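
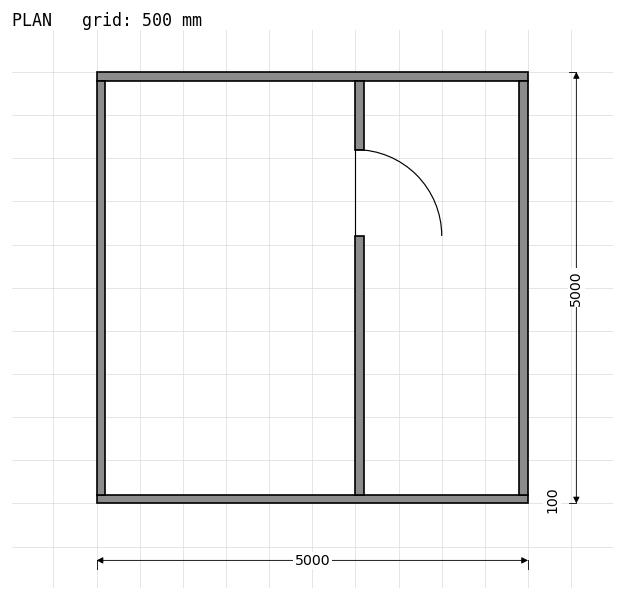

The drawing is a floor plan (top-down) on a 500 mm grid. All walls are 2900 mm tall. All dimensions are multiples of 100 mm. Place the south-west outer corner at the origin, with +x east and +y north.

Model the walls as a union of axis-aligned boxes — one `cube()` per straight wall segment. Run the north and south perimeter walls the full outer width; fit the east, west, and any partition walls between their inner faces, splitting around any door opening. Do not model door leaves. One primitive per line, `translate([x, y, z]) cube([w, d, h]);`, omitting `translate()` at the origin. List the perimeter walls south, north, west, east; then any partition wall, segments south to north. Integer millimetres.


cube([5000, 100, 2900]);
translate([0, 4900, 0]) cube([5000, 100, 2900]);
translate([0, 100, 0]) cube([100, 4800, 2900]);
translate([4900, 100, 0]) cube([100, 4800, 2900]);
translate([3000, 100, 0]) cube([100, 3000, 2900]);
translate([3000, 4100, 0]) cube([100, 800, 2900]);


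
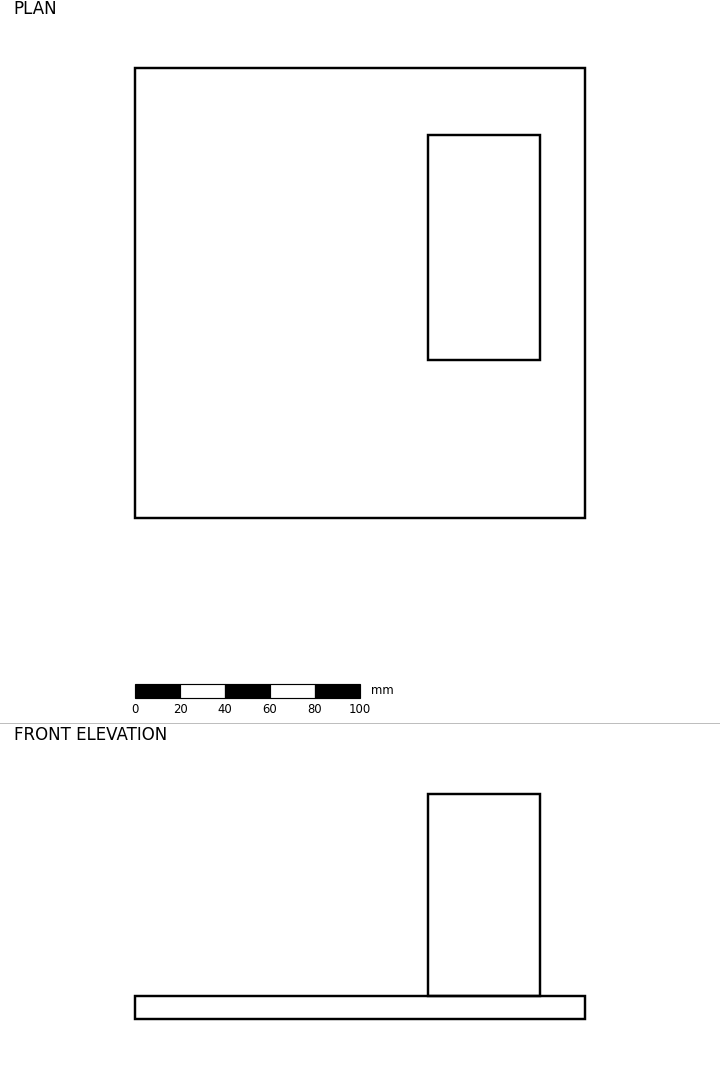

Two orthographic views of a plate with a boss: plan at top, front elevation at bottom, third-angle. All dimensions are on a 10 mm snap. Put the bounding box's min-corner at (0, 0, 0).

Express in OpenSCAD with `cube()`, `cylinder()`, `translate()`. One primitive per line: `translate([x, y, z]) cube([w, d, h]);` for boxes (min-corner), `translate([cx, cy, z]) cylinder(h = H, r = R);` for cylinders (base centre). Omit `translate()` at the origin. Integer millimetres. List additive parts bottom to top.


cube([200, 200, 10]);
translate([130, 70, 10]) cube([50, 100, 90]);


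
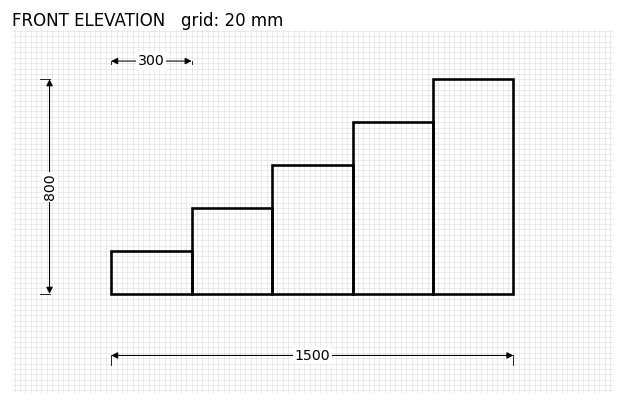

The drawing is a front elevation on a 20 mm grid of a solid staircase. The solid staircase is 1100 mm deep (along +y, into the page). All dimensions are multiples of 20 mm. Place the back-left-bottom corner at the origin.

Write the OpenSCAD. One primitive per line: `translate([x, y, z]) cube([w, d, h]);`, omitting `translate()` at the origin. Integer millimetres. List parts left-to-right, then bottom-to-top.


cube([300, 1100, 160]);
translate([300, 0, 0]) cube([300, 1100, 320]);
translate([600, 0, 0]) cube([300, 1100, 480]);
translate([900, 0, 0]) cube([300, 1100, 640]);
translate([1200, 0, 0]) cube([300, 1100, 800]);


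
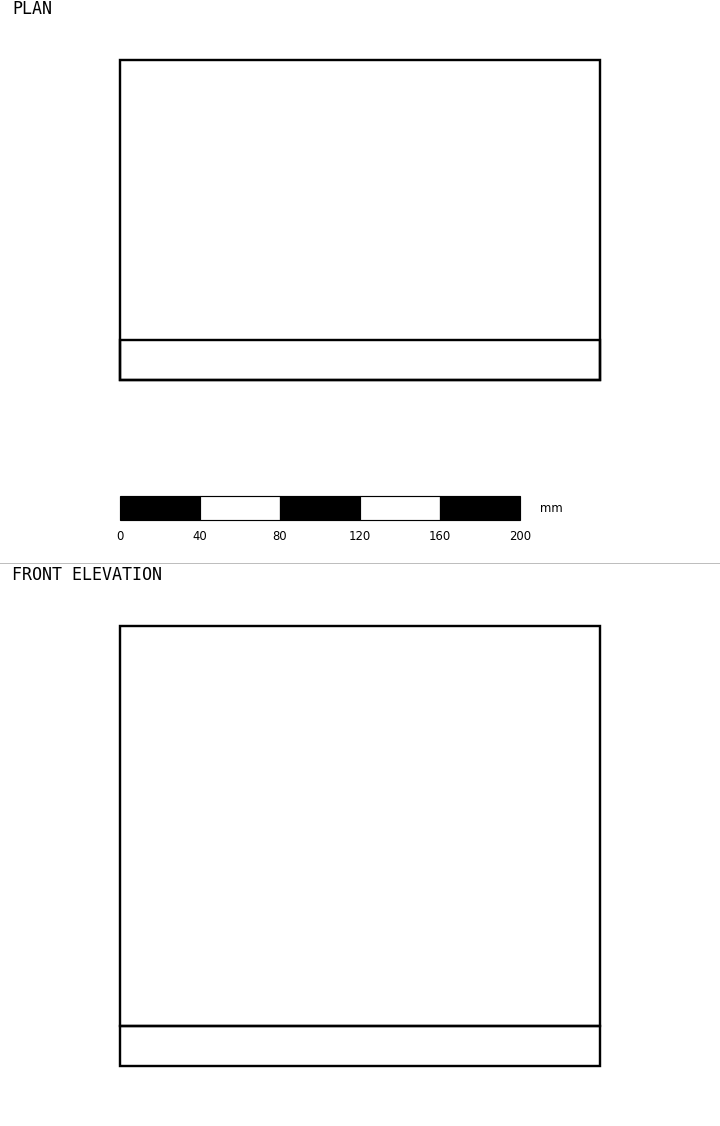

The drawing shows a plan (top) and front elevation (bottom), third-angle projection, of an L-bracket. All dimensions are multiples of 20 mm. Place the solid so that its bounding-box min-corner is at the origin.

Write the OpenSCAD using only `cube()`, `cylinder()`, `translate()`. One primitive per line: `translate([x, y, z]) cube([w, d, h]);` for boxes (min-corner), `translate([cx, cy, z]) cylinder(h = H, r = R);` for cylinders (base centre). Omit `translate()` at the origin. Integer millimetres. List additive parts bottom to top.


cube([240, 160, 20]);
translate([0, 0, 20]) cube([240, 20, 200]);


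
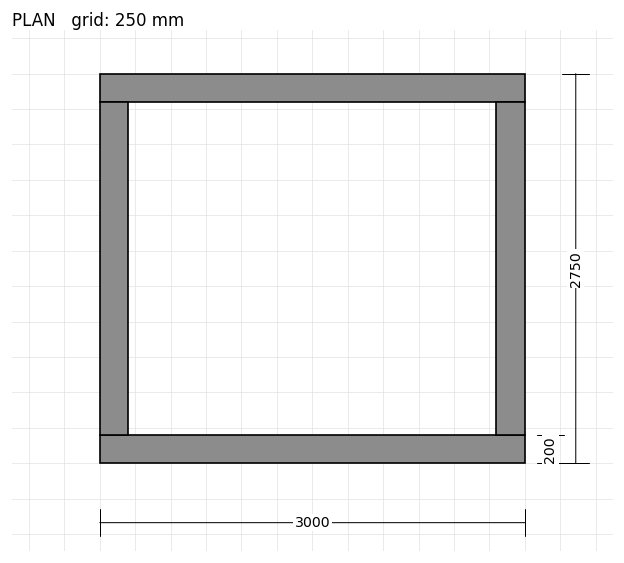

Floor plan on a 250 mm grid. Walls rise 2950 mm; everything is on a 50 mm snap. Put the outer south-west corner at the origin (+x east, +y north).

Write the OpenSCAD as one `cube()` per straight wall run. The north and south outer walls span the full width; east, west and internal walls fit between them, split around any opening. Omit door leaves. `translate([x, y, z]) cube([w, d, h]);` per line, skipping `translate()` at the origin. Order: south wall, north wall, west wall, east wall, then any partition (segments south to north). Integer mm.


cube([3000, 200, 2950]);
translate([0, 2550, 0]) cube([3000, 200, 2950]);
translate([0, 200, 0]) cube([200, 2350, 2950]);
translate([2800, 200, 0]) cube([200, 2350, 2950]);


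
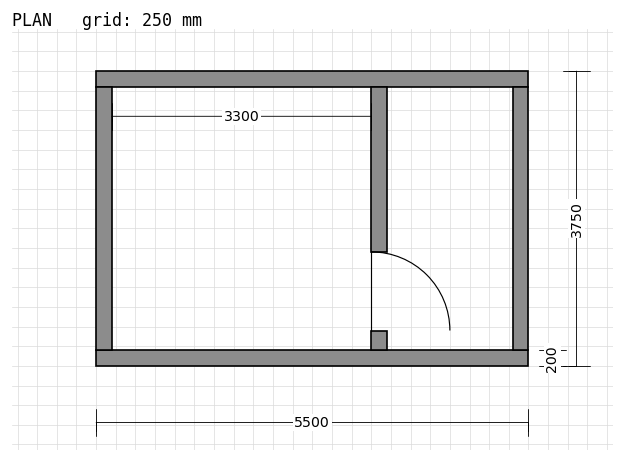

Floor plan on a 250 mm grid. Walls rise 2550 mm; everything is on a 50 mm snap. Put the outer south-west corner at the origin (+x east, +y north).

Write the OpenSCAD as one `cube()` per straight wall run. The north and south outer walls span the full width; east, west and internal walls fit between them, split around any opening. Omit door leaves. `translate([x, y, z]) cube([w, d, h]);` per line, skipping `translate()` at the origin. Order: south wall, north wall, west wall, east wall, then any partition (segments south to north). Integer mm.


cube([5500, 200, 2550]);
translate([0, 3550, 0]) cube([5500, 200, 2550]);
translate([0, 200, 0]) cube([200, 3350, 2550]);
translate([5300, 200, 0]) cube([200, 3350, 2550]);
translate([3500, 200, 0]) cube([200, 250, 2550]);
translate([3500, 1450, 0]) cube([200, 2100, 2550]);


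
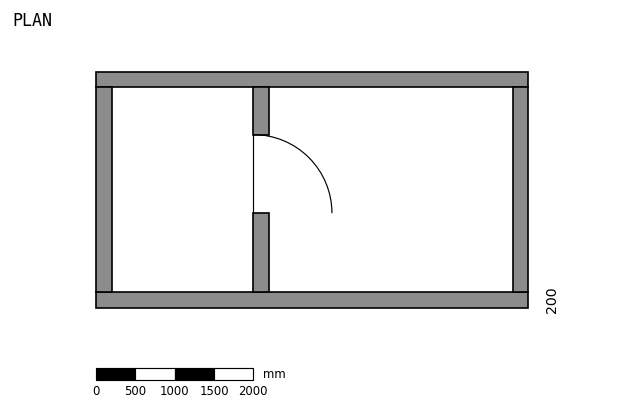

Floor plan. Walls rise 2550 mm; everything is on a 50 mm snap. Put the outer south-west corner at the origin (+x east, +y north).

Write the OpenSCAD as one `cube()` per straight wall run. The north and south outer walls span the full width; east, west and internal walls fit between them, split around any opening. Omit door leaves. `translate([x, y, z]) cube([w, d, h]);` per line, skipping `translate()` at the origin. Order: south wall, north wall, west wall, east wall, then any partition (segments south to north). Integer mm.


cube([5500, 200, 2550]);
translate([0, 2800, 0]) cube([5500, 200, 2550]);
translate([0, 200, 0]) cube([200, 2600, 2550]);
translate([5300, 200, 0]) cube([200, 2600, 2550]);
translate([2000, 200, 0]) cube([200, 1000, 2550]);
translate([2000, 2200, 0]) cube([200, 600, 2550]);


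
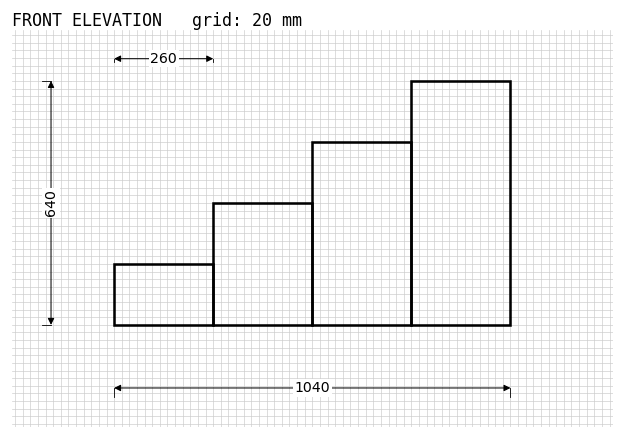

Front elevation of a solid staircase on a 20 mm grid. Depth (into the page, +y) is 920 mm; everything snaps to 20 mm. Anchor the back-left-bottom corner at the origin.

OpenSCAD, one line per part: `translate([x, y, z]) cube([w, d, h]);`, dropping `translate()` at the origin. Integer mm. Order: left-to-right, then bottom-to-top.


cube([260, 920, 160]);
translate([260, 0, 0]) cube([260, 920, 320]);
translate([520, 0, 0]) cube([260, 920, 480]);
translate([780, 0, 0]) cube([260, 920, 640]);


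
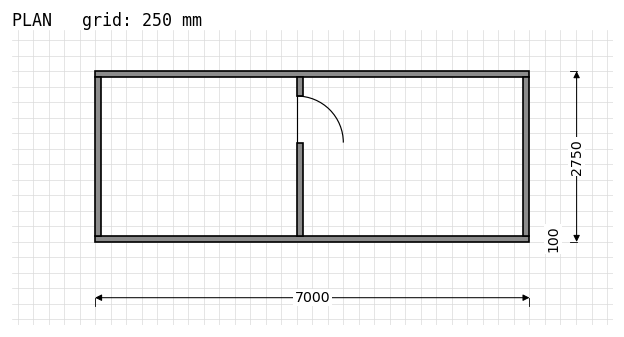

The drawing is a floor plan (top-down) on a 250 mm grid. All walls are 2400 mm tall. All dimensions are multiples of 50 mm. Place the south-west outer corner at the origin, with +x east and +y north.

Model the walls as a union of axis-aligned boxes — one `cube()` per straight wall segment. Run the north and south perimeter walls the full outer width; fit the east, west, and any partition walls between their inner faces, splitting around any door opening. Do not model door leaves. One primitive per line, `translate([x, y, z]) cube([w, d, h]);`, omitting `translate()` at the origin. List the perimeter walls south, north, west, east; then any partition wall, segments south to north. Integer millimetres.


cube([7000, 100, 2400]);
translate([0, 2650, 0]) cube([7000, 100, 2400]);
translate([0, 100, 0]) cube([100, 2550, 2400]);
translate([6900, 100, 0]) cube([100, 2550, 2400]);
translate([3250, 100, 0]) cube([100, 1500, 2400]);
translate([3250, 2350, 0]) cube([100, 300, 2400]);


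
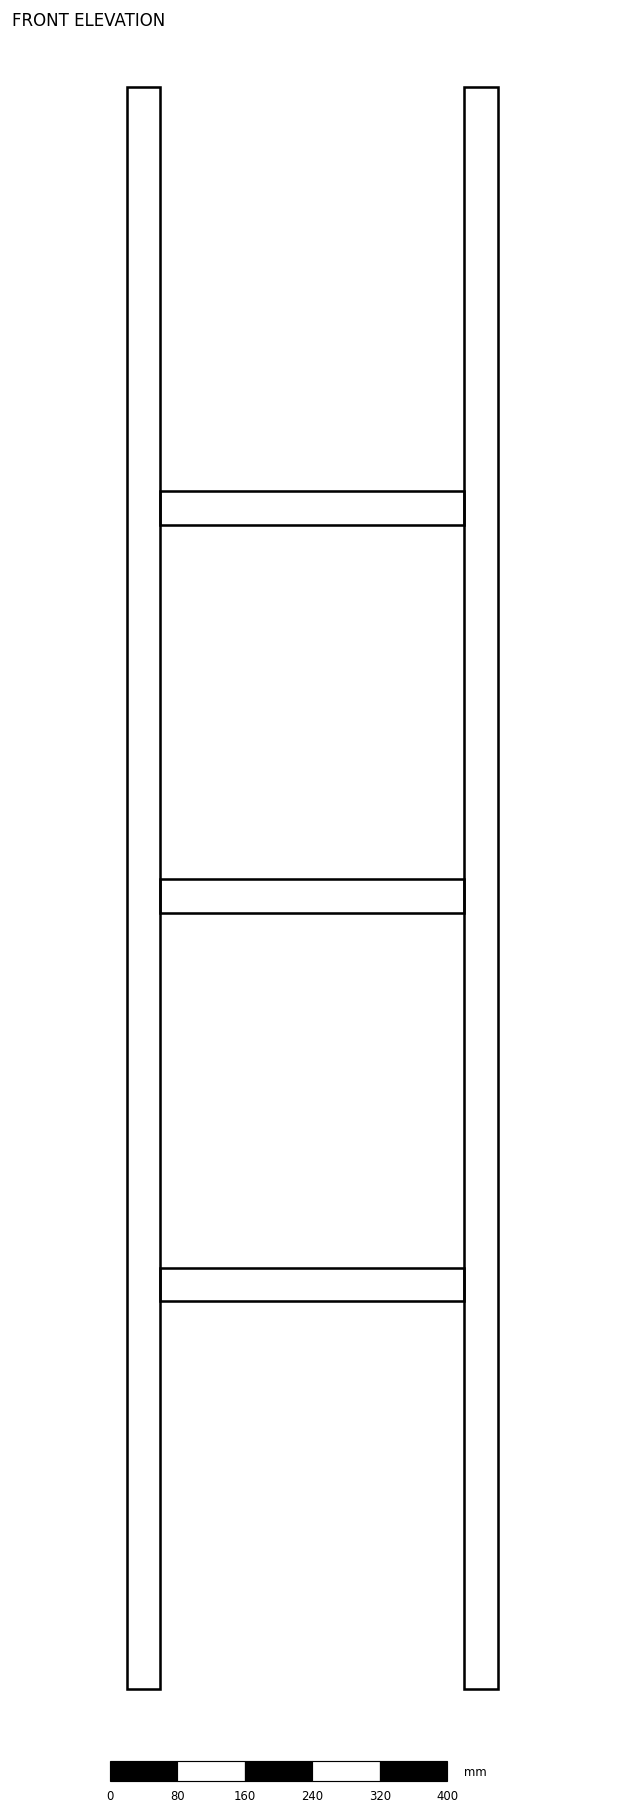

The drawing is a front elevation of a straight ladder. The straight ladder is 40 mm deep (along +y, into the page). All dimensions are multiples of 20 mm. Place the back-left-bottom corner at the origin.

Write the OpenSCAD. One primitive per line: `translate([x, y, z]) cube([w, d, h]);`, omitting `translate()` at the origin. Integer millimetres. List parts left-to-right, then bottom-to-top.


cube([40, 40, 1900]);
translate([40, 0, 460]) cube([360, 40, 40]);
translate([40, 0, 920]) cube([360, 40, 40]);
translate([40, 0, 1380]) cube([360, 40, 40]);
translate([400, 0, 0]) cube([40, 40, 1900]);


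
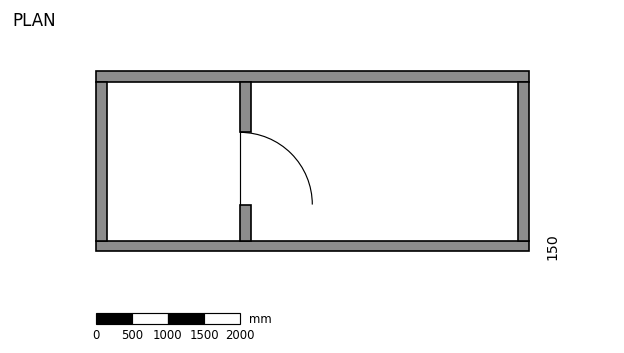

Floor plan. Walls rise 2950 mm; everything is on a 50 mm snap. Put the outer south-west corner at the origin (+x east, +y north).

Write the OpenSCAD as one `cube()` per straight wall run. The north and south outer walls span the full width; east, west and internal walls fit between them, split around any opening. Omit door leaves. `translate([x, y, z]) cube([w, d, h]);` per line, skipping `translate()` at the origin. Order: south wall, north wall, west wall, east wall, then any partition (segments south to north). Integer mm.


cube([6000, 150, 2950]);
translate([0, 2350, 0]) cube([6000, 150, 2950]);
translate([0, 150, 0]) cube([150, 2200, 2950]);
translate([5850, 150, 0]) cube([150, 2200, 2950]);
translate([2000, 150, 0]) cube([150, 500, 2950]);
translate([2000, 1650, 0]) cube([150, 700, 2950]);


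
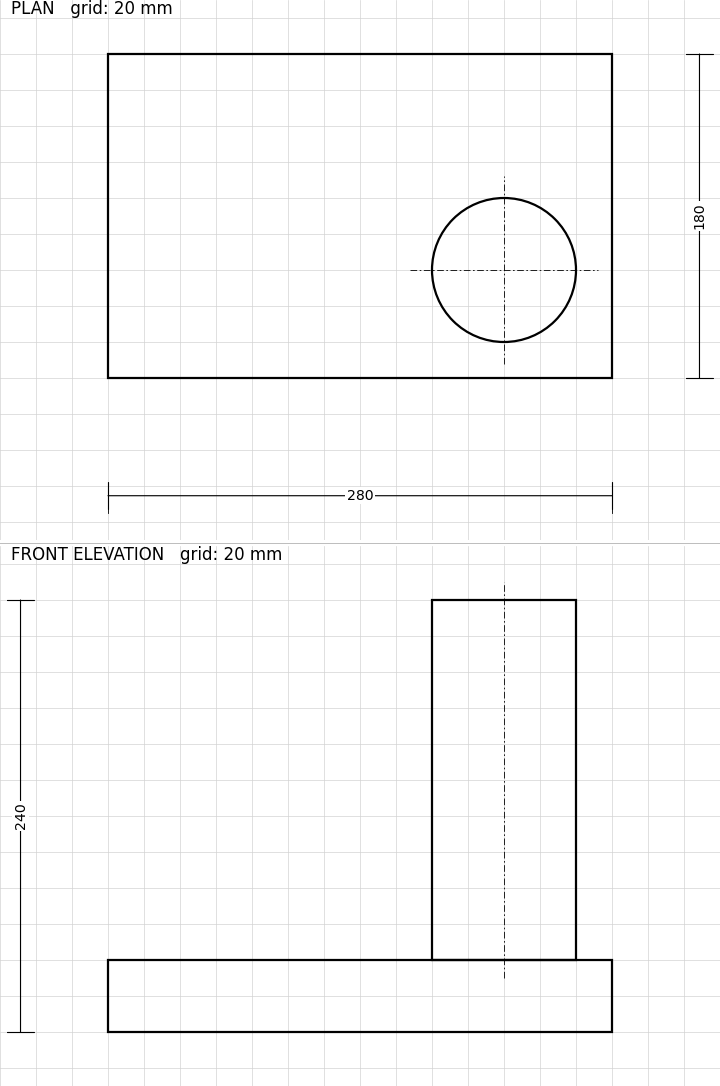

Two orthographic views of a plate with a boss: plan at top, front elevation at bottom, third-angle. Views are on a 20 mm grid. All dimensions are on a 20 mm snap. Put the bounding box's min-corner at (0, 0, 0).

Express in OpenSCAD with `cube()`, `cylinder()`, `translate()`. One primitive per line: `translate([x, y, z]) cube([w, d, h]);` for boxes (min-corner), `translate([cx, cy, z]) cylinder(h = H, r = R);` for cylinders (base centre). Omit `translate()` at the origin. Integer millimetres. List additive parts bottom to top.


cube([280, 180, 40]);
translate([220, 60, 40]) cylinder(h = 200, r = 40);


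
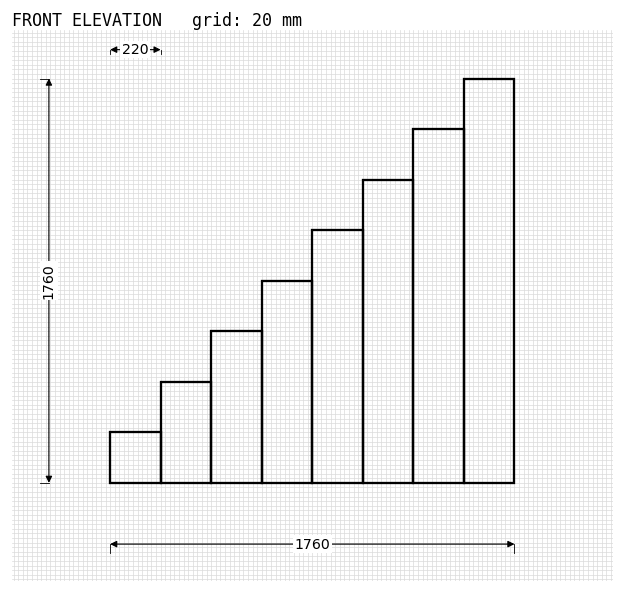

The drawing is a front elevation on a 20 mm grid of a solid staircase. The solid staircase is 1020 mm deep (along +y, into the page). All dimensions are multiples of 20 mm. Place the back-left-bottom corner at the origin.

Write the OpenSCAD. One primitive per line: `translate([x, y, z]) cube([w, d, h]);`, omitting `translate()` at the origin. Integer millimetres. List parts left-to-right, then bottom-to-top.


cube([220, 1020, 220]);
translate([220, 0, 0]) cube([220, 1020, 440]);
translate([440, 0, 0]) cube([220, 1020, 660]);
translate([660, 0, 0]) cube([220, 1020, 880]);
translate([880, 0, 0]) cube([220, 1020, 1100]);
translate([1100, 0, 0]) cube([220, 1020, 1320]);
translate([1320, 0, 0]) cube([220, 1020, 1540]);
translate([1540, 0, 0]) cube([220, 1020, 1760]);


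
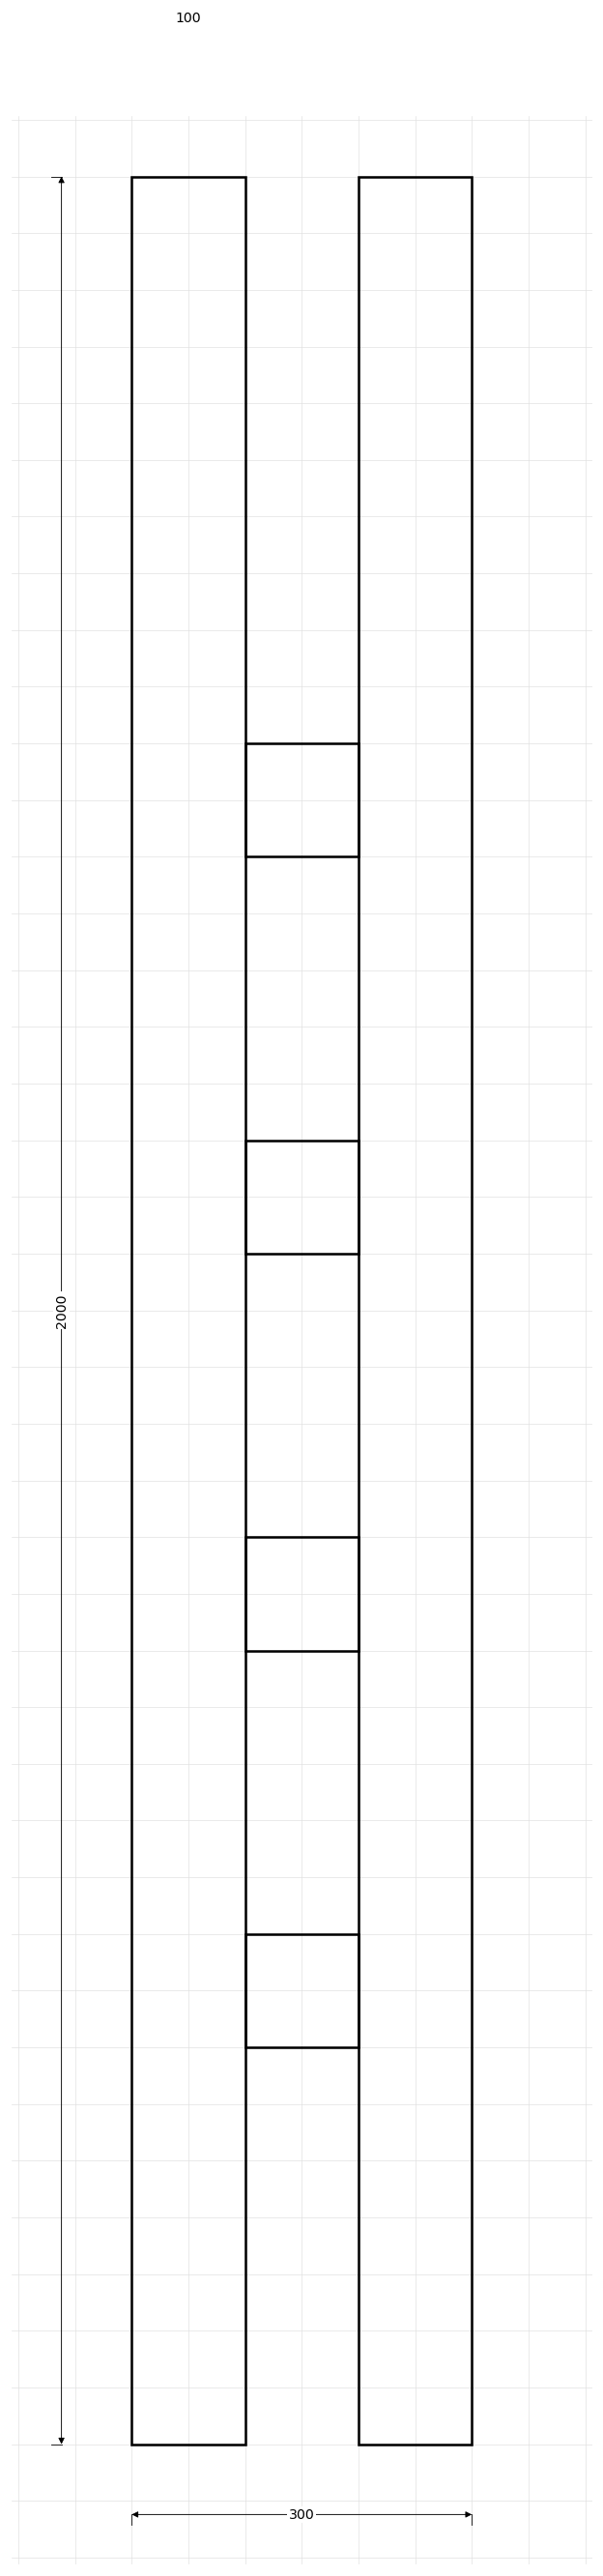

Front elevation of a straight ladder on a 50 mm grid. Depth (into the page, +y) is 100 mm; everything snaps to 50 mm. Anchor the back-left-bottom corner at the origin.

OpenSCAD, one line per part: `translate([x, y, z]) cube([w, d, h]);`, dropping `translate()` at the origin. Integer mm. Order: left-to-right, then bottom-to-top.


cube([100, 100, 2000]);
translate([100, 0, 350]) cube([100, 100, 100]);
translate([100, 0, 700]) cube([100, 100, 100]);
translate([100, 0, 1050]) cube([100, 100, 100]);
translate([100, 0, 1400]) cube([100, 100, 100]);
translate([200, 0, 0]) cube([100, 100, 2000]);


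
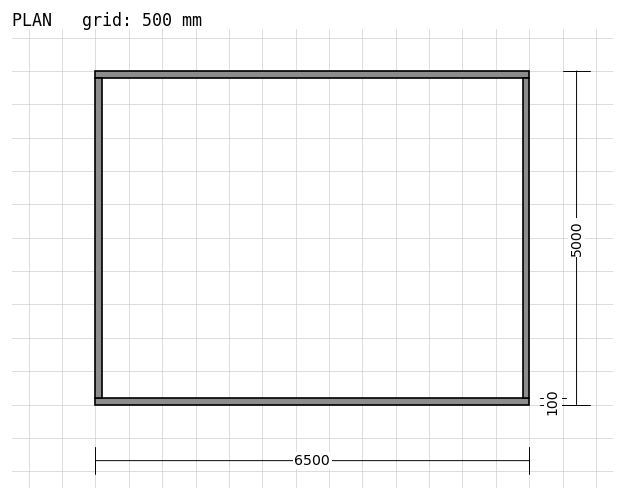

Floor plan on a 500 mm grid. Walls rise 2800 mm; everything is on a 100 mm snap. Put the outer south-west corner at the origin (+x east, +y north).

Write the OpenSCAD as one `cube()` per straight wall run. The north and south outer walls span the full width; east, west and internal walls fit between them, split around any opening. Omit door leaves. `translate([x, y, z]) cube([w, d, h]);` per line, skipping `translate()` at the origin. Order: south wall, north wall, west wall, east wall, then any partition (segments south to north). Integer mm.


cube([6500, 100, 2800]);
translate([0, 4900, 0]) cube([6500, 100, 2800]);
translate([0, 100, 0]) cube([100, 4800, 2800]);
translate([6400, 100, 0]) cube([100, 4800, 2800]);


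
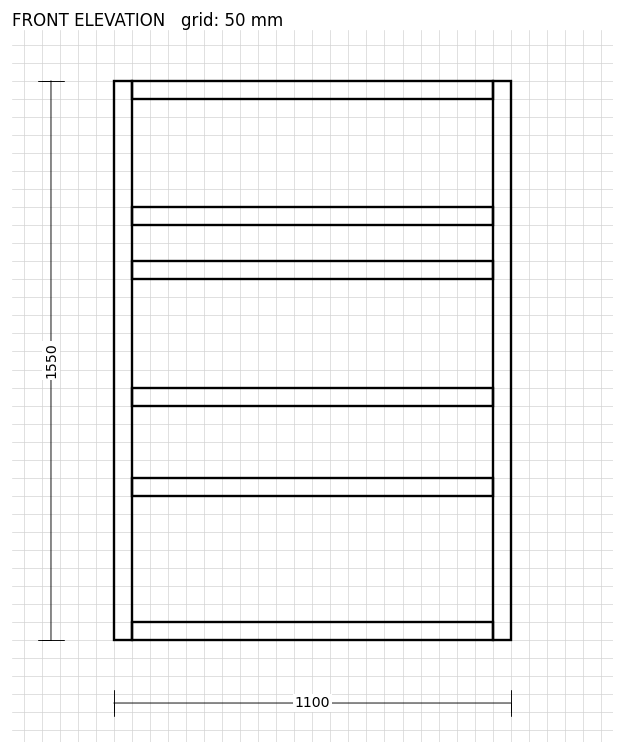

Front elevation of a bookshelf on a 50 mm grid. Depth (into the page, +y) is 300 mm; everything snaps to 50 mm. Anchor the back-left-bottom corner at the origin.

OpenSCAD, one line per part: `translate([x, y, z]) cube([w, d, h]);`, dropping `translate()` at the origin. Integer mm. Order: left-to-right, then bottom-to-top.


cube([50, 300, 1550]);
translate([50, 0, 0]) cube([1000, 300, 50]);
translate([50, 0, 400]) cube([1000, 300, 50]);
translate([50, 0, 650]) cube([1000, 300, 50]);
translate([50, 0, 1000]) cube([1000, 300, 50]);
translate([50, 0, 1150]) cube([1000, 300, 50]);
translate([50, 0, 1500]) cube([1000, 300, 50]);
translate([1050, 0, 0]) cube([50, 300, 1550]);


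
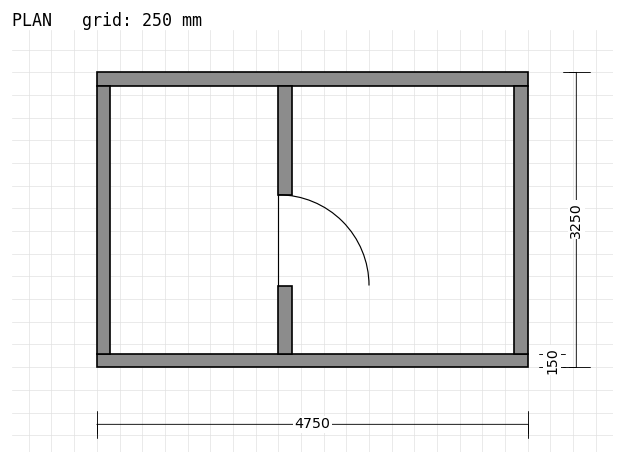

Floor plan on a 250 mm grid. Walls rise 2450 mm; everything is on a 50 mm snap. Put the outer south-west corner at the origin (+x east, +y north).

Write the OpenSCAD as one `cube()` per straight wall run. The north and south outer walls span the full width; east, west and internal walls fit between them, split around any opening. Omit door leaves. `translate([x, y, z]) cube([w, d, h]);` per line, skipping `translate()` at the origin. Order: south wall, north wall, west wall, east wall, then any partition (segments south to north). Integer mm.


cube([4750, 150, 2450]);
translate([0, 3100, 0]) cube([4750, 150, 2450]);
translate([0, 150, 0]) cube([150, 2950, 2450]);
translate([4600, 150, 0]) cube([150, 2950, 2450]);
translate([2000, 150, 0]) cube([150, 750, 2450]);
translate([2000, 1900, 0]) cube([150, 1200, 2450]);


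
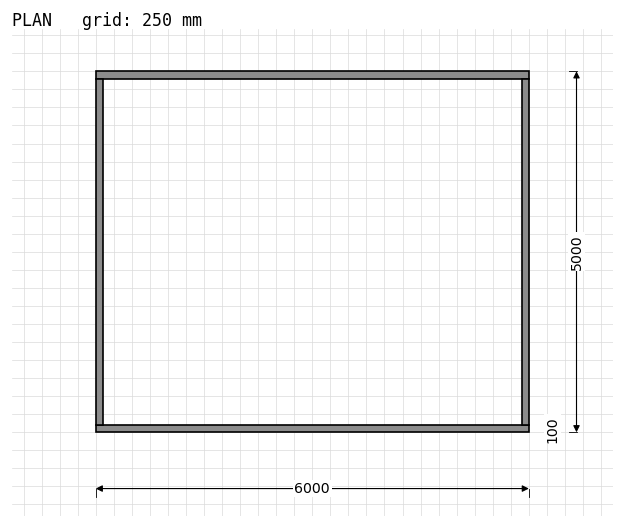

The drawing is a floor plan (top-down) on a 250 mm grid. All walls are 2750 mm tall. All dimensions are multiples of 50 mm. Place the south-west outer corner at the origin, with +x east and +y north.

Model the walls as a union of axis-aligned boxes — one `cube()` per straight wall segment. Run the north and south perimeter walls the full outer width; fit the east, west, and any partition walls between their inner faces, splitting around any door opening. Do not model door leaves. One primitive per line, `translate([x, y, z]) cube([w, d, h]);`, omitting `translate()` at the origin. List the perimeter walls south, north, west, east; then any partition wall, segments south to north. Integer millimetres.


cube([6000, 100, 2750]);
translate([0, 4900, 0]) cube([6000, 100, 2750]);
translate([0, 100, 0]) cube([100, 4800, 2750]);
translate([5900, 100, 0]) cube([100, 4800, 2750]);


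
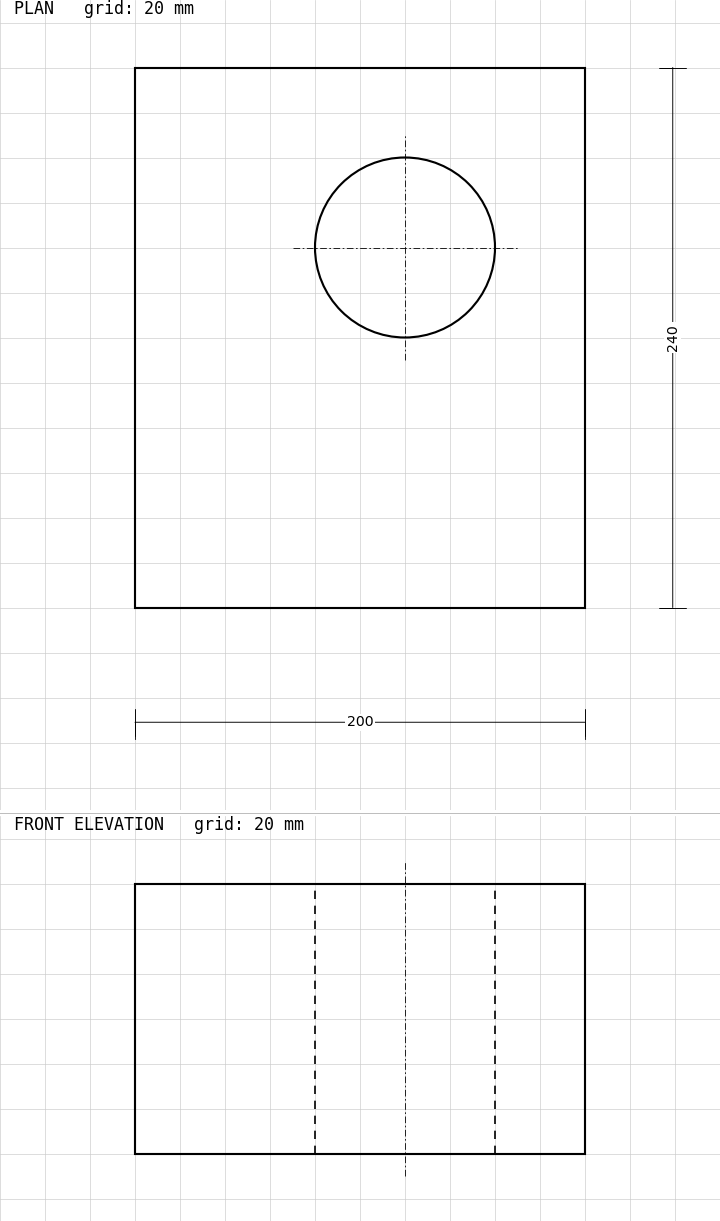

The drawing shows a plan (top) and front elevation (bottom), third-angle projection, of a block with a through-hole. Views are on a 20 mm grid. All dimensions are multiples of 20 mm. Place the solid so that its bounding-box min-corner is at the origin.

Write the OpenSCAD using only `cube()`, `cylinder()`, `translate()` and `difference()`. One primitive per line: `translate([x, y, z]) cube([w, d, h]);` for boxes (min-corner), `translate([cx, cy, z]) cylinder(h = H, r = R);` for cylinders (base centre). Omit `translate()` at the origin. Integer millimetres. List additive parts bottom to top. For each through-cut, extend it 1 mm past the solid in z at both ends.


difference() {
  cube([200, 240, 120]);
  translate([120, 160, -1]) cylinder(h = 122, r = 40);
}


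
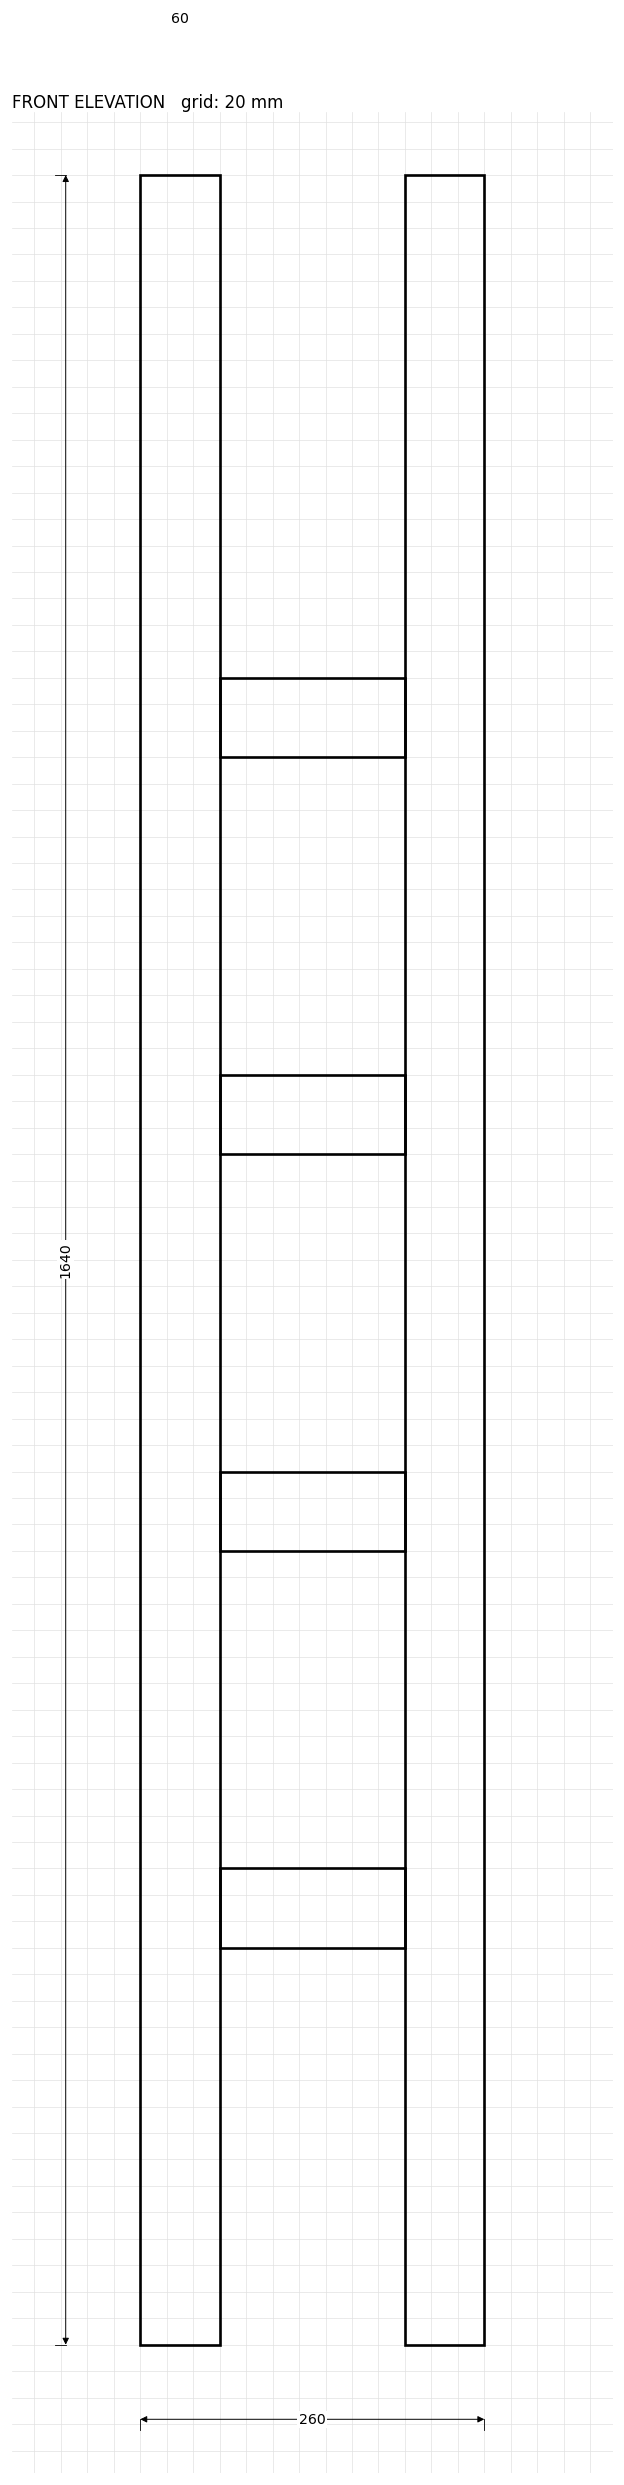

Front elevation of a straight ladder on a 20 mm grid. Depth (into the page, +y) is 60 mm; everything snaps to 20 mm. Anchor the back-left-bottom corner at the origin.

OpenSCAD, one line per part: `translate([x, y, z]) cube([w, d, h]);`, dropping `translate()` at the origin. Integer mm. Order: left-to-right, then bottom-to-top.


cube([60, 60, 1640]);
translate([60, 0, 300]) cube([140, 60, 60]);
translate([60, 0, 600]) cube([140, 60, 60]);
translate([60, 0, 900]) cube([140, 60, 60]);
translate([60, 0, 1200]) cube([140, 60, 60]);
translate([200, 0, 0]) cube([60, 60, 1640]);


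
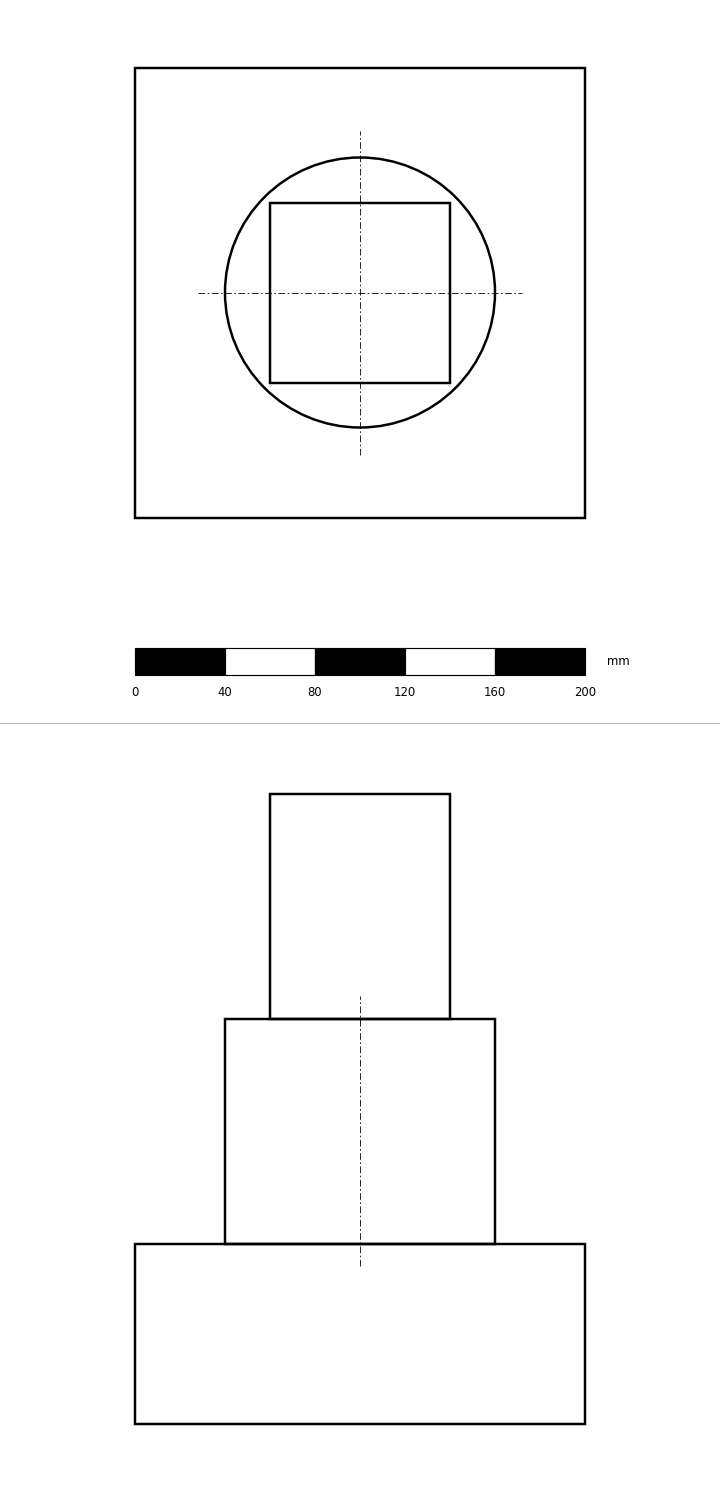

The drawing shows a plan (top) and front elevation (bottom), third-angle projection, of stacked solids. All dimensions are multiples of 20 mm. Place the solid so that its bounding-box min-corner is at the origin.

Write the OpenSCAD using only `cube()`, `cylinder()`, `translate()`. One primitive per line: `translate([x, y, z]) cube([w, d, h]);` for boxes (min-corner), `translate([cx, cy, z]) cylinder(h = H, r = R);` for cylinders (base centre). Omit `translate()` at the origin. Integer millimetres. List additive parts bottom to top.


cube([200, 200, 80]);
translate([100, 100, 80]) cylinder(h = 100, r = 60);
translate([60, 60, 180]) cube([80, 80, 100]);


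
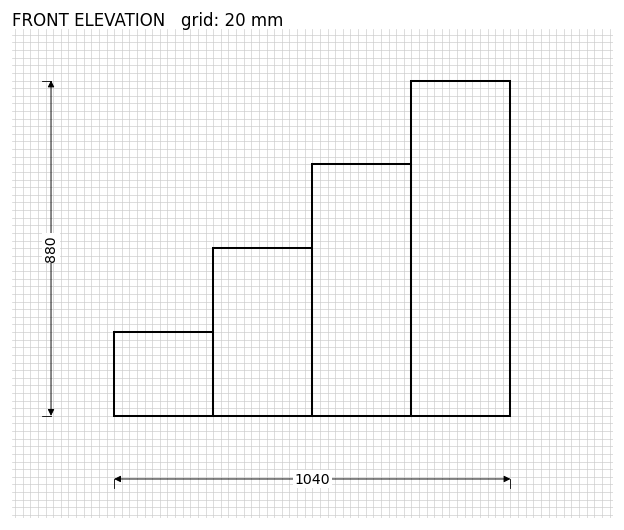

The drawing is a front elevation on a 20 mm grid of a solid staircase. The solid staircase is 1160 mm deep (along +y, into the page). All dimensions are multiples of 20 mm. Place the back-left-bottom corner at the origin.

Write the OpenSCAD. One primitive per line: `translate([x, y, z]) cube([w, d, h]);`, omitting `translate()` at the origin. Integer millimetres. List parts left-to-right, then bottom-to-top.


cube([260, 1160, 220]);
translate([260, 0, 0]) cube([260, 1160, 440]);
translate([520, 0, 0]) cube([260, 1160, 660]);
translate([780, 0, 0]) cube([260, 1160, 880]);


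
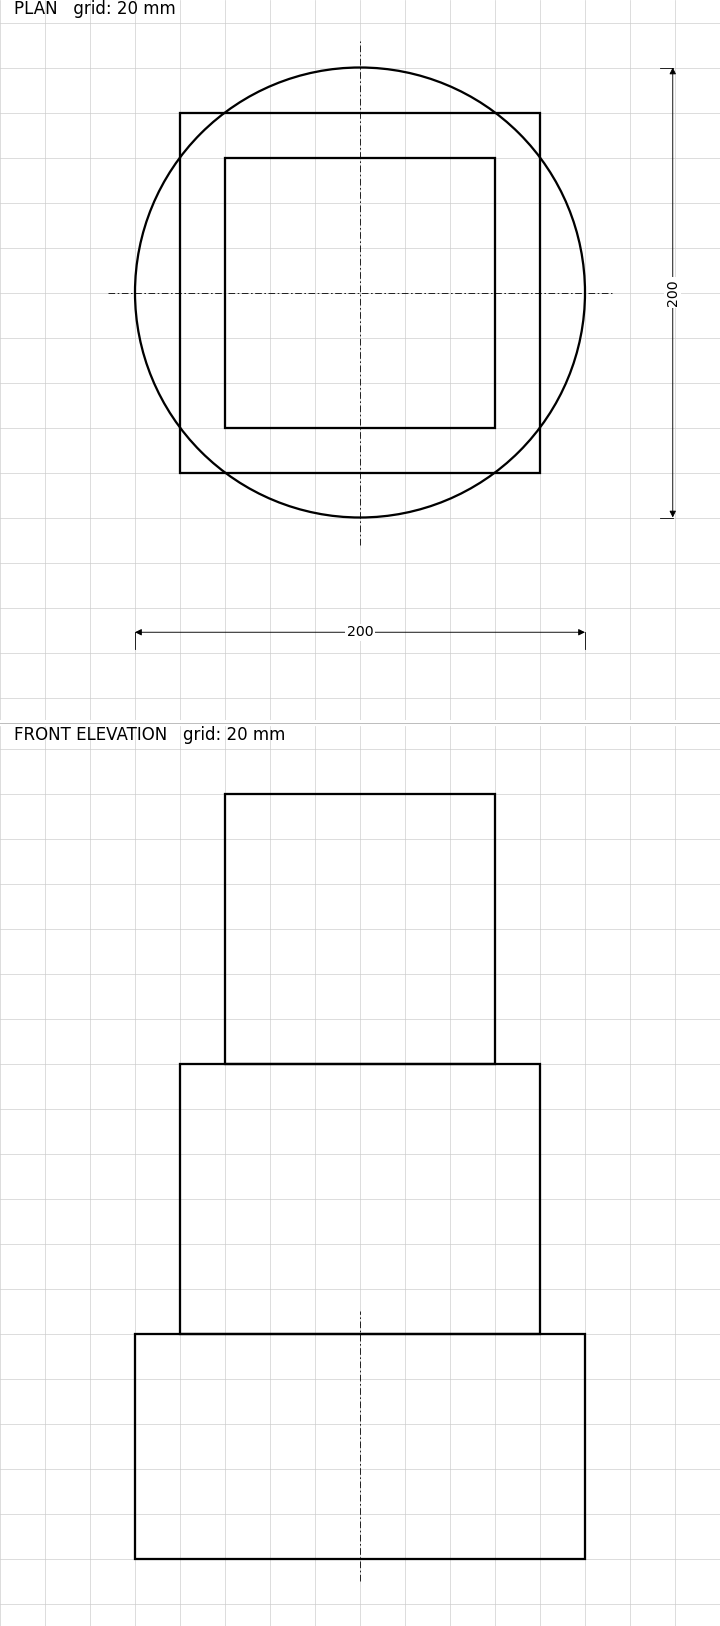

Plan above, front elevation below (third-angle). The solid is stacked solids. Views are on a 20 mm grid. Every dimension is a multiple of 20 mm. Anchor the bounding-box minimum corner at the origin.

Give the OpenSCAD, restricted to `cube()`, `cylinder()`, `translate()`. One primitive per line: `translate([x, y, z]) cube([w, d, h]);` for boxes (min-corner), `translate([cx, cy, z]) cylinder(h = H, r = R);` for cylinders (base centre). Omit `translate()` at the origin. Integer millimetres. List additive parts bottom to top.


translate([100, 100, 0]) cylinder(h = 100, r = 100);
translate([20, 20, 100]) cube([160, 160, 120]);
translate([40, 40, 220]) cube([120, 120, 120]);


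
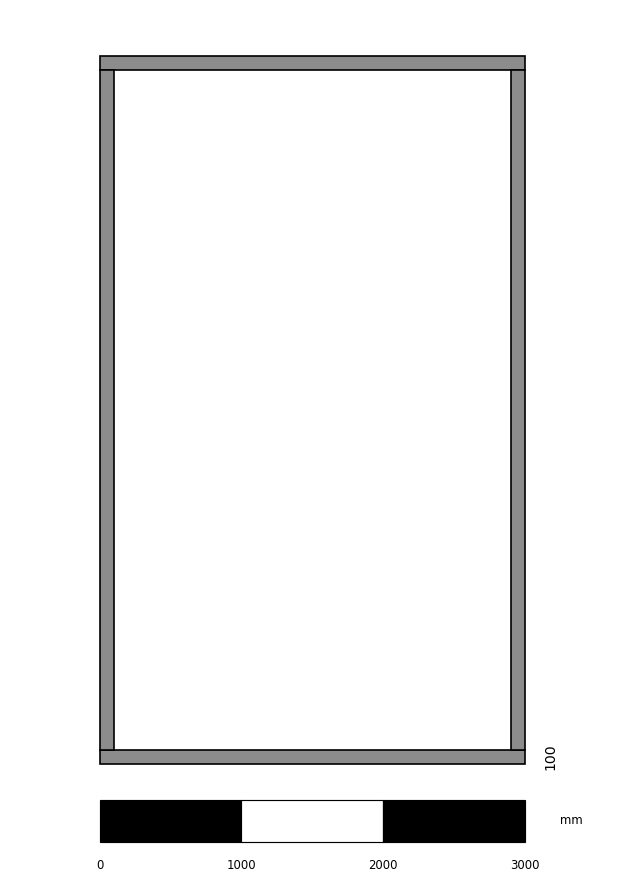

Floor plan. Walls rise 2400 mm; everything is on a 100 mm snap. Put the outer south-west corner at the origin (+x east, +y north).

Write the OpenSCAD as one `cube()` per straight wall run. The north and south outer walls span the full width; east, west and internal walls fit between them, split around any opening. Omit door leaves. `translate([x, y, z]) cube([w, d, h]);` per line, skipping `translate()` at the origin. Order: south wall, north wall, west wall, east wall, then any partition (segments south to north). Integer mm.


cube([3000, 100, 2400]);
translate([0, 4900, 0]) cube([3000, 100, 2400]);
translate([0, 100, 0]) cube([100, 4800, 2400]);
translate([2900, 100, 0]) cube([100, 4800, 2400]);


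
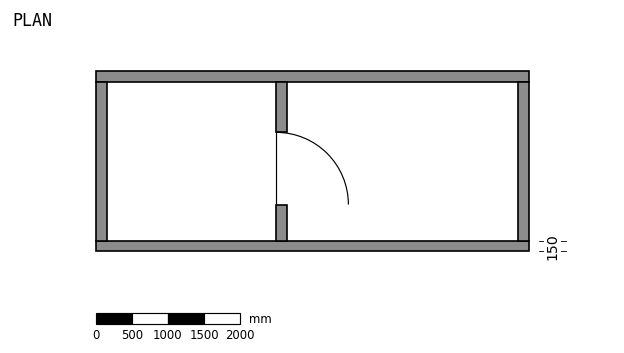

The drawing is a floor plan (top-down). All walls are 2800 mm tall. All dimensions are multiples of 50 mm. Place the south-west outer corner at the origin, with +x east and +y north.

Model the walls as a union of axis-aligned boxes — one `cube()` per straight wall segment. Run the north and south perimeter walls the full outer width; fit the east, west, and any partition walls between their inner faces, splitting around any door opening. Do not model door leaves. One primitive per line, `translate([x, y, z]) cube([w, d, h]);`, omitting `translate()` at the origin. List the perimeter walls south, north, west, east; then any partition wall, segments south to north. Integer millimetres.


cube([6000, 150, 2800]);
translate([0, 2350, 0]) cube([6000, 150, 2800]);
translate([0, 150, 0]) cube([150, 2200, 2800]);
translate([5850, 150, 0]) cube([150, 2200, 2800]);
translate([2500, 150, 0]) cube([150, 500, 2800]);
translate([2500, 1650, 0]) cube([150, 700, 2800]);


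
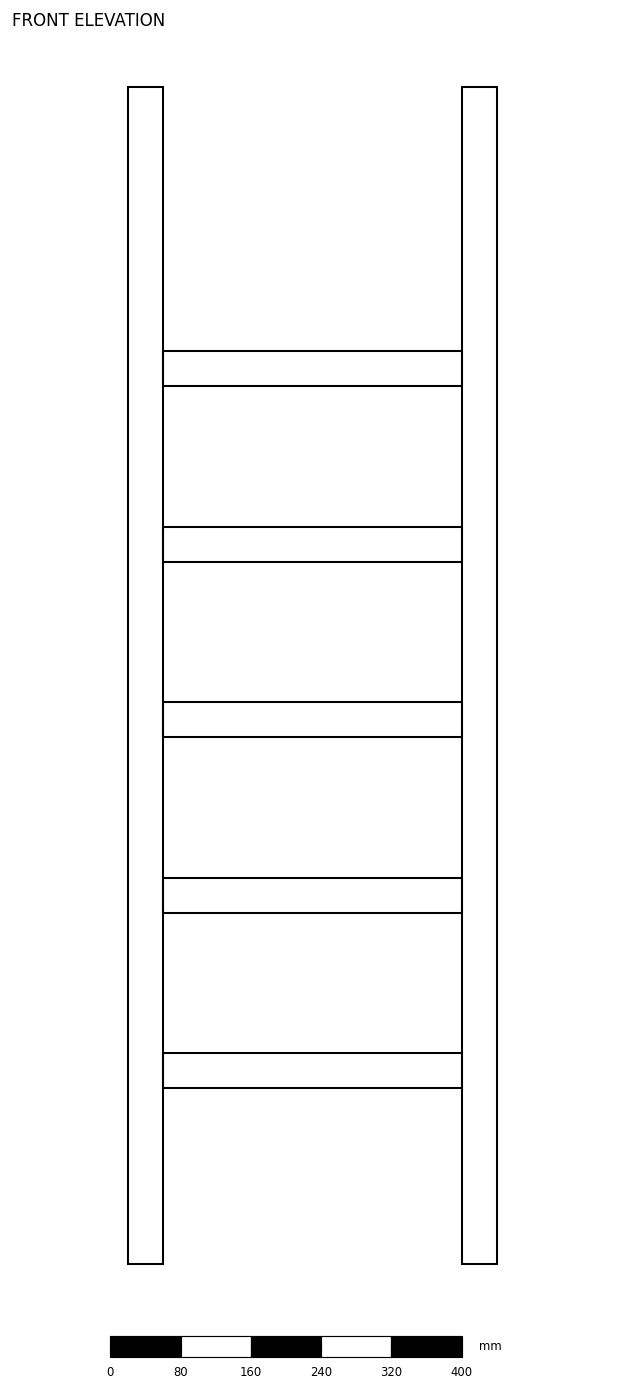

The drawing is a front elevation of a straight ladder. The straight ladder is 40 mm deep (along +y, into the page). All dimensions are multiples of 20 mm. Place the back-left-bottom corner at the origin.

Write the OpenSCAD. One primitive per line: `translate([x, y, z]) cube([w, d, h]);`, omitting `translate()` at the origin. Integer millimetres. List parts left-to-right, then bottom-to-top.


cube([40, 40, 1340]);
translate([40, 0, 200]) cube([340, 40, 40]);
translate([40, 0, 400]) cube([340, 40, 40]);
translate([40, 0, 600]) cube([340, 40, 40]);
translate([40, 0, 800]) cube([340, 40, 40]);
translate([40, 0, 1000]) cube([340, 40, 40]);
translate([380, 0, 0]) cube([40, 40, 1340]);


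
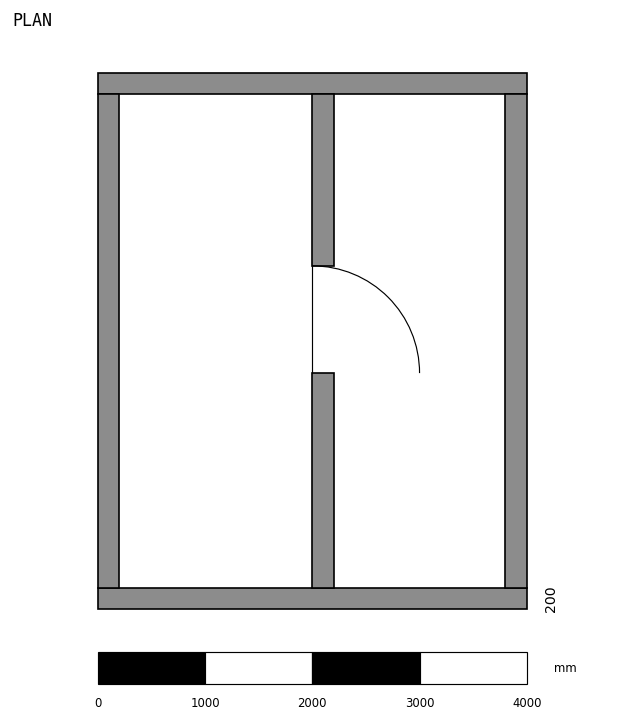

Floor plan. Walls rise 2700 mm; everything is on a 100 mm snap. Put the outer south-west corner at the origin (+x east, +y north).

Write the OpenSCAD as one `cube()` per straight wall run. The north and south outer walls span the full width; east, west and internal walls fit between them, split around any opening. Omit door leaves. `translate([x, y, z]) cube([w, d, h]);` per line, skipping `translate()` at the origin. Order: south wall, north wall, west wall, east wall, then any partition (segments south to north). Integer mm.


cube([4000, 200, 2700]);
translate([0, 4800, 0]) cube([4000, 200, 2700]);
translate([0, 200, 0]) cube([200, 4600, 2700]);
translate([3800, 200, 0]) cube([200, 4600, 2700]);
translate([2000, 200, 0]) cube([200, 2000, 2700]);
translate([2000, 3200, 0]) cube([200, 1600, 2700]);


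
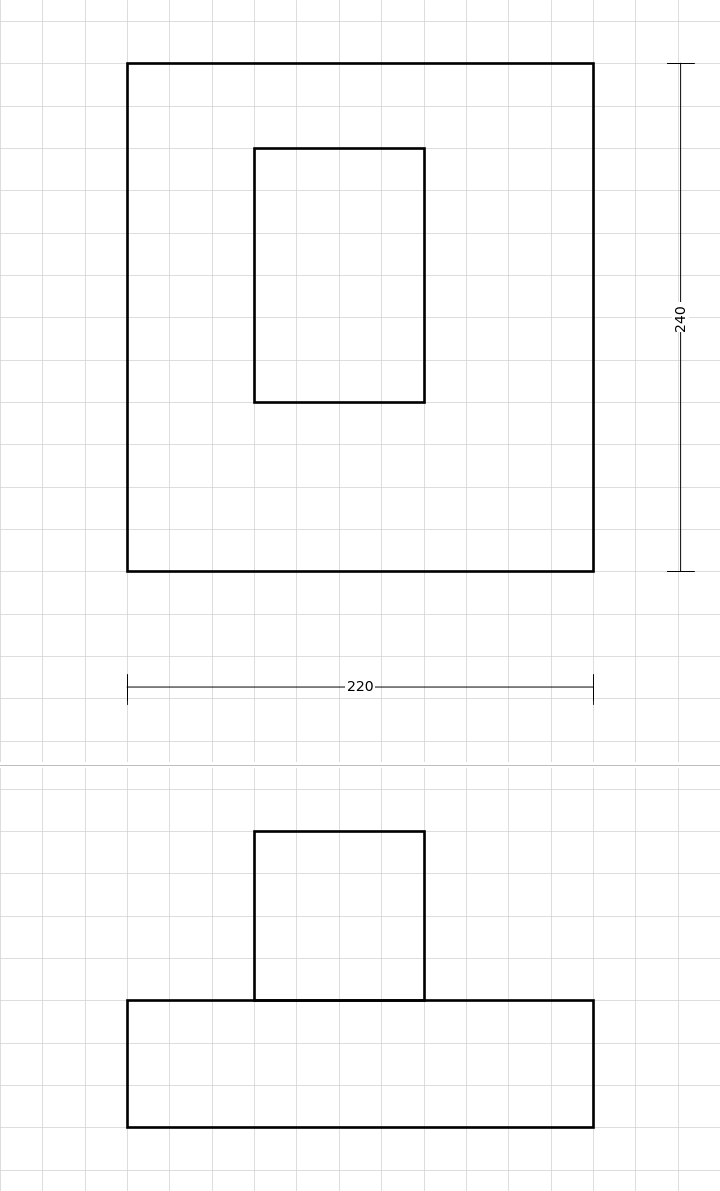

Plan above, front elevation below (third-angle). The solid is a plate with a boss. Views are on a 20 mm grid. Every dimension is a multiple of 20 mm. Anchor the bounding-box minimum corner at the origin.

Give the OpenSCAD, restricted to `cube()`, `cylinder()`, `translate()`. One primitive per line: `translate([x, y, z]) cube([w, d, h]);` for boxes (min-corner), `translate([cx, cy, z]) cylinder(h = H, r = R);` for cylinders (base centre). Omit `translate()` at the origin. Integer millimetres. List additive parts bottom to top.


cube([220, 240, 60]);
translate([60, 80, 60]) cube([80, 120, 80]);


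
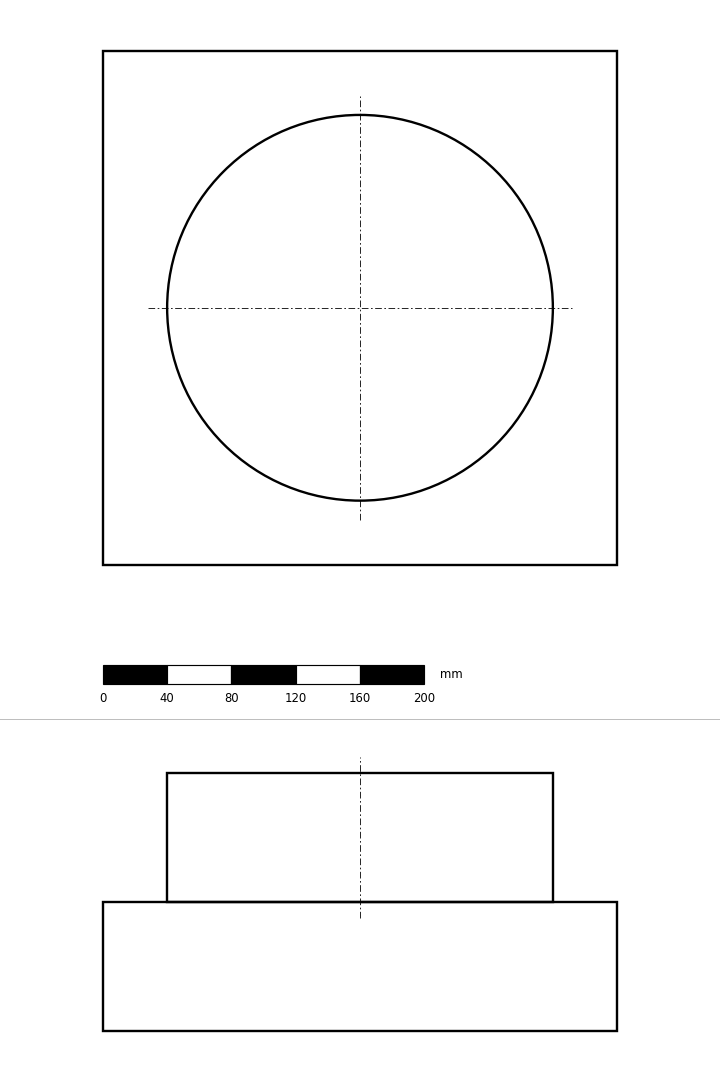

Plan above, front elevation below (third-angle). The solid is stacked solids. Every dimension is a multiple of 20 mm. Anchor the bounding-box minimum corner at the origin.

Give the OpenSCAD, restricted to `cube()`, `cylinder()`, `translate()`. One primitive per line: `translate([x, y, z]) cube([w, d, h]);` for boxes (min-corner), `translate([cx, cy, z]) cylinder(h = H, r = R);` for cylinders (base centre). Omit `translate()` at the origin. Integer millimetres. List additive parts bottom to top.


cube([320, 320, 80]);
translate([160, 160, 80]) cylinder(h = 80, r = 120);


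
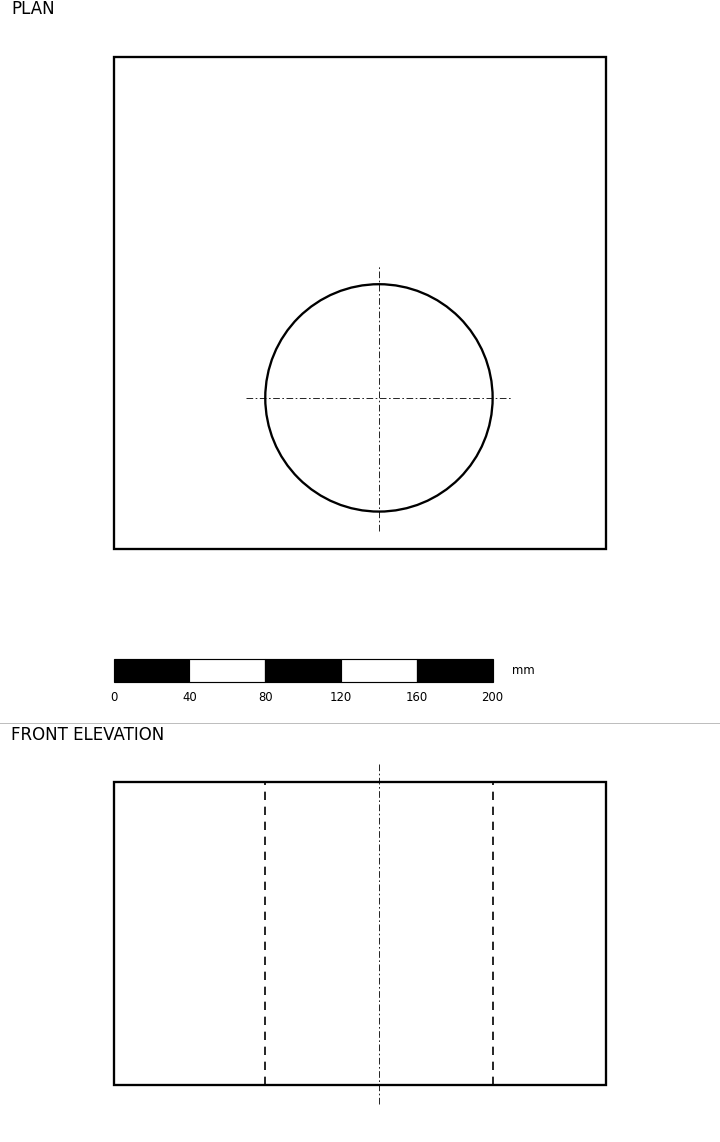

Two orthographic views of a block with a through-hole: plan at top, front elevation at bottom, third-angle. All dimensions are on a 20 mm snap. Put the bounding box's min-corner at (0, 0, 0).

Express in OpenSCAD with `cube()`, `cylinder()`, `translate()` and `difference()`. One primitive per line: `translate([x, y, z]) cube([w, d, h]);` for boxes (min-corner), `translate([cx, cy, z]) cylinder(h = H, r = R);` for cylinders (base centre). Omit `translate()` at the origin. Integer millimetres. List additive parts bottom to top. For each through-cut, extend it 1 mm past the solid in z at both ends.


difference() {
  cube([260, 260, 160]);
  translate([140, 80, -1]) cylinder(h = 162, r = 60);
}


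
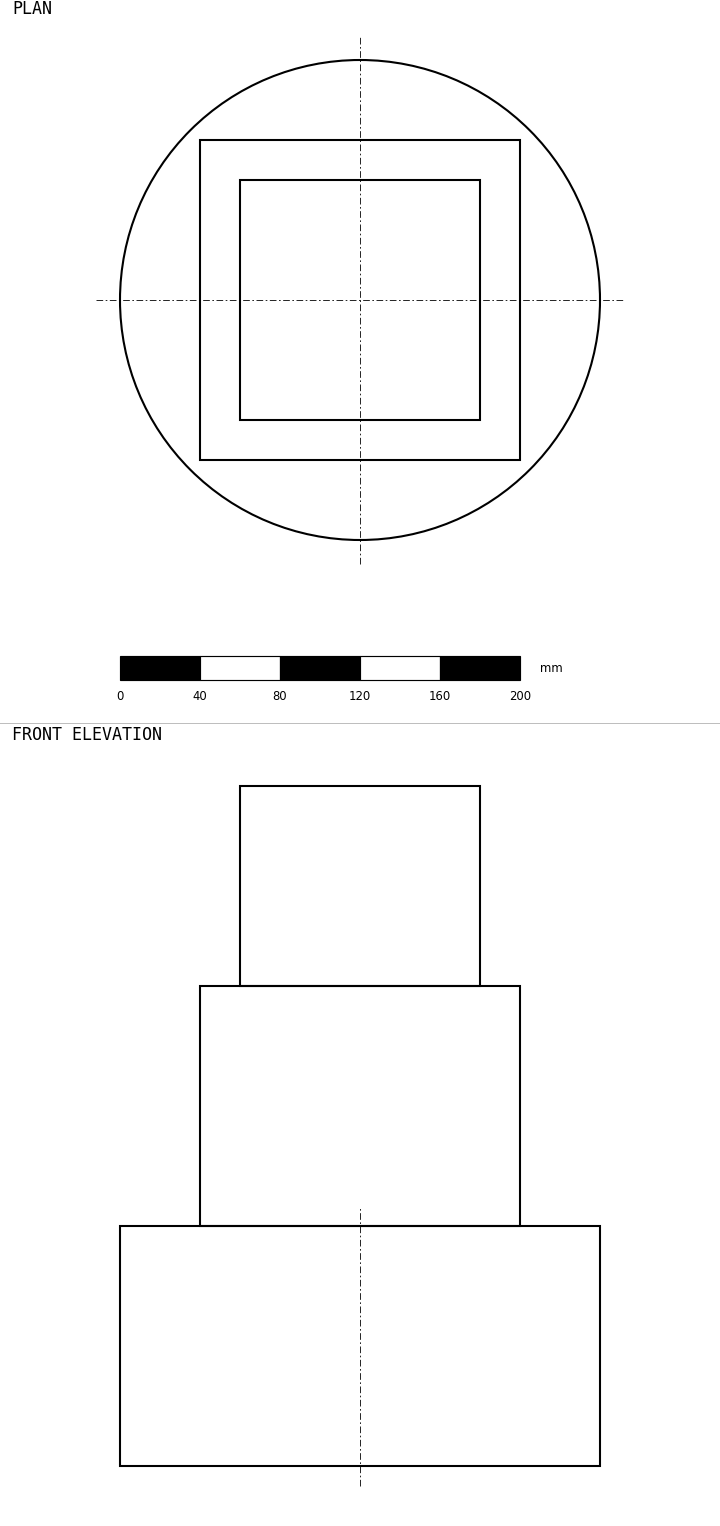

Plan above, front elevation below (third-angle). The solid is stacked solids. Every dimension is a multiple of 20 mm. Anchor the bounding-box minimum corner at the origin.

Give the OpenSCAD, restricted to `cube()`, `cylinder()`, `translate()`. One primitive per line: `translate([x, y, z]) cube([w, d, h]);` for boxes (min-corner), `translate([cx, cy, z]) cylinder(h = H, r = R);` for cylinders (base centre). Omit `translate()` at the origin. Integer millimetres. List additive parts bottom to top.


translate([120, 120, 0]) cylinder(h = 120, r = 120);
translate([40, 40, 120]) cube([160, 160, 120]);
translate([60, 60, 240]) cube([120, 120, 100]);


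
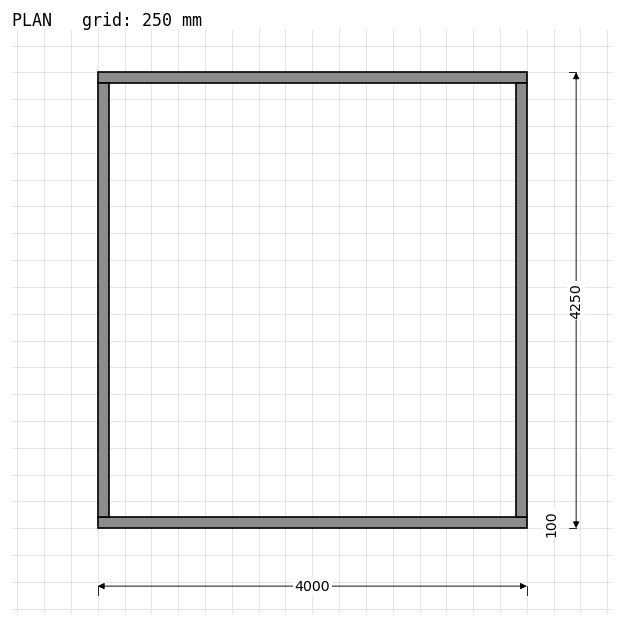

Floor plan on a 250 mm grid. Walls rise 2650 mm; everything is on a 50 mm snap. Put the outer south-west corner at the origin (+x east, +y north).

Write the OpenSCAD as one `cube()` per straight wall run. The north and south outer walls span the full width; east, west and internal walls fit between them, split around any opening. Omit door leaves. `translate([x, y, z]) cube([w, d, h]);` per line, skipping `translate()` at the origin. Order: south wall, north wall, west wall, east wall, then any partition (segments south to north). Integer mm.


cube([4000, 100, 2650]);
translate([0, 4150, 0]) cube([4000, 100, 2650]);
translate([0, 100, 0]) cube([100, 4050, 2650]);
translate([3900, 100, 0]) cube([100, 4050, 2650]);


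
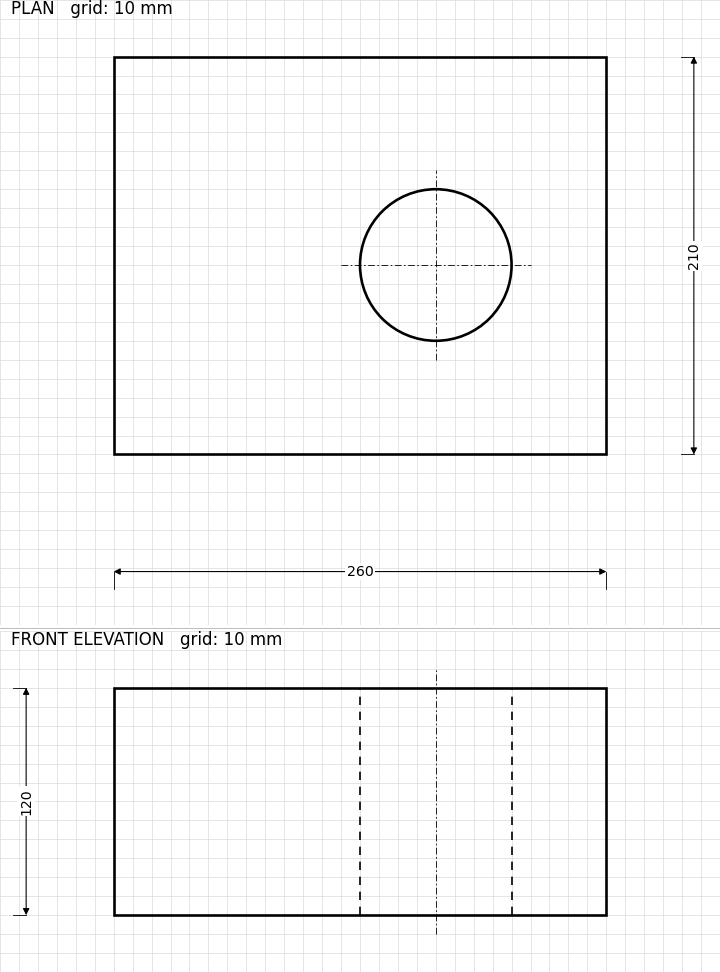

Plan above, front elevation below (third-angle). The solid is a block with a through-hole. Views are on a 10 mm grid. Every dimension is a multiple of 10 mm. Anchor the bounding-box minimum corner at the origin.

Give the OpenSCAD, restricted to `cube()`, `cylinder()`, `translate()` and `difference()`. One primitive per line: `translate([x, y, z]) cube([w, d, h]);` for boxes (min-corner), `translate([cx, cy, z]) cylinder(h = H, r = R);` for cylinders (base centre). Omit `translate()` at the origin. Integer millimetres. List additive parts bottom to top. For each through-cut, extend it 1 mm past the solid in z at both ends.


difference() {
  cube([260, 210, 120]);
  translate([170, 100, -1]) cylinder(h = 122, r = 40);
}


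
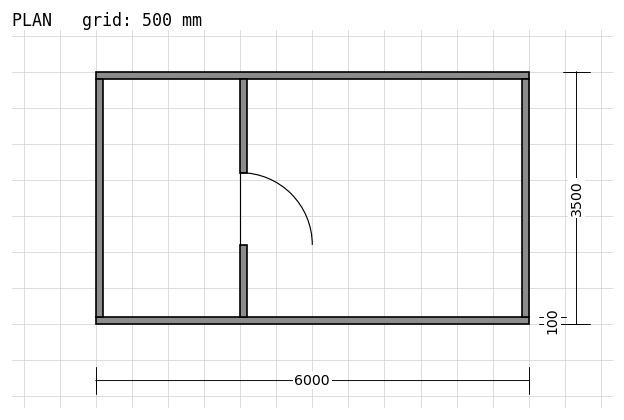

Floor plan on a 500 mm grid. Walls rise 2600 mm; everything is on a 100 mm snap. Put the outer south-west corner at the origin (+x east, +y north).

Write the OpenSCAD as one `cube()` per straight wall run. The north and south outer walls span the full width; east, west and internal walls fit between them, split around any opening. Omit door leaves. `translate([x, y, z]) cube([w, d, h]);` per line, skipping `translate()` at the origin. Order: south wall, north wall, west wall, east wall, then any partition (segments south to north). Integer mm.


cube([6000, 100, 2600]);
translate([0, 3400, 0]) cube([6000, 100, 2600]);
translate([0, 100, 0]) cube([100, 3300, 2600]);
translate([5900, 100, 0]) cube([100, 3300, 2600]);
translate([2000, 100, 0]) cube([100, 1000, 2600]);
translate([2000, 2100, 0]) cube([100, 1300, 2600]);


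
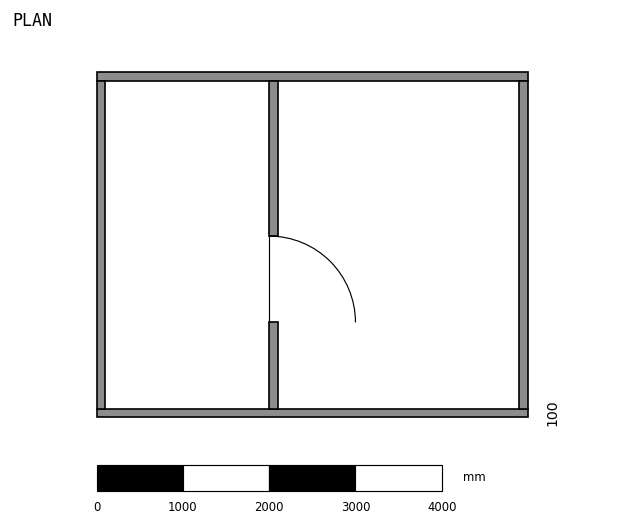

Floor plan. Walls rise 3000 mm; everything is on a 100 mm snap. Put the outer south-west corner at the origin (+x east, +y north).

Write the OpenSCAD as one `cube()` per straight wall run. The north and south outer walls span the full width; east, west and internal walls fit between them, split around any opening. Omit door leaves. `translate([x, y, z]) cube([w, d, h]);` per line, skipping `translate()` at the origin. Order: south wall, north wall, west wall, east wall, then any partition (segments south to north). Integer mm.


cube([5000, 100, 3000]);
translate([0, 3900, 0]) cube([5000, 100, 3000]);
translate([0, 100, 0]) cube([100, 3800, 3000]);
translate([4900, 100, 0]) cube([100, 3800, 3000]);
translate([2000, 100, 0]) cube([100, 1000, 3000]);
translate([2000, 2100, 0]) cube([100, 1800, 3000]);


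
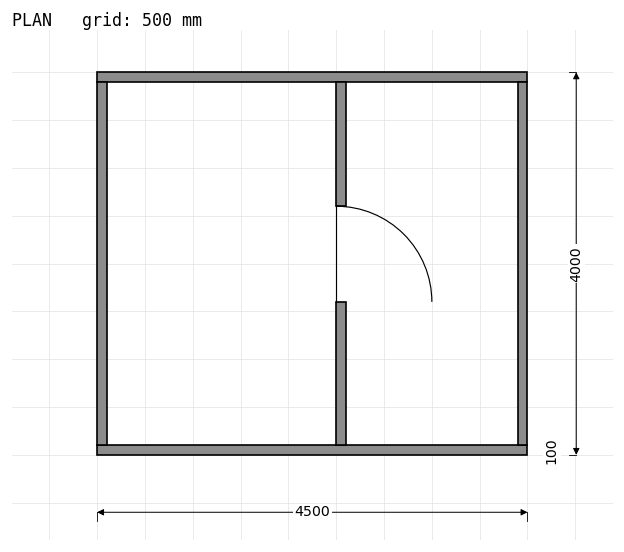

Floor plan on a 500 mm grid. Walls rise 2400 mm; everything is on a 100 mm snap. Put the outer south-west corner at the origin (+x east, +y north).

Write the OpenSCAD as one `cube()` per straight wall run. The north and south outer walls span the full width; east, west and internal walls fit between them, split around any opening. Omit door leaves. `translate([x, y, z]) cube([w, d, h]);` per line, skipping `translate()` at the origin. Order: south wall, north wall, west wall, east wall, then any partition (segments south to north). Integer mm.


cube([4500, 100, 2400]);
translate([0, 3900, 0]) cube([4500, 100, 2400]);
translate([0, 100, 0]) cube([100, 3800, 2400]);
translate([4400, 100, 0]) cube([100, 3800, 2400]);
translate([2500, 100, 0]) cube([100, 1500, 2400]);
translate([2500, 2600, 0]) cube([100, 1300, 2400]);
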